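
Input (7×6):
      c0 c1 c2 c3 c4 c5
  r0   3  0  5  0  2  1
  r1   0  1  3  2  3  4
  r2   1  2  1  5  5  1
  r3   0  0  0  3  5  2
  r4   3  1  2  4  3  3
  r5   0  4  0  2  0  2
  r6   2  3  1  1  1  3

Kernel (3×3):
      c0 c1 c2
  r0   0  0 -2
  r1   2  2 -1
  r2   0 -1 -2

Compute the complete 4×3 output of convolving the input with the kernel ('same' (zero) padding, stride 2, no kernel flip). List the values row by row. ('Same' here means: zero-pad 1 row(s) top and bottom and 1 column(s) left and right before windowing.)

Output[0,0]: The receptive field on the zero-padded input at this output position is [0 0 0 / 0 3 0 / 0 0 1]. Elementwise product with the kernel and sum: 0·-2 + 0·2 + 3·2 + 0·-1 + 0·-1 + 1·-2.
Output[0,1]: The receptive field on the zero-padded input at this output position is [0 0 0 / 0 5 0 / 1 3 2]. Elementwise product with the kernel and sum: 0·-2 + 0·2 + 5·2 + 0·-1 + 3·-1 + 2·-2.

4 3 -8
-2 -9 2
-3 -8 3
-7 3 -3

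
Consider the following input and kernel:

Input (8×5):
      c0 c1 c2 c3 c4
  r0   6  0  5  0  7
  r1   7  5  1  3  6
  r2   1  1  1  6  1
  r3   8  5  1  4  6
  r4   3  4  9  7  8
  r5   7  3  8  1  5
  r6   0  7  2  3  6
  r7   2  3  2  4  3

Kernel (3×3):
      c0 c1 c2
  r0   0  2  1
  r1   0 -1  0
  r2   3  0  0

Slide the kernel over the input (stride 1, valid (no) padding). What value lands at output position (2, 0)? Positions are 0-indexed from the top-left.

The receptive field on the input at this output position is [1 1 1 / 8 5 1 / 3 4 9]. Elementwise product with the kernel and sum: 1·2 + 1·1 + 5·-1 + 3·3.

7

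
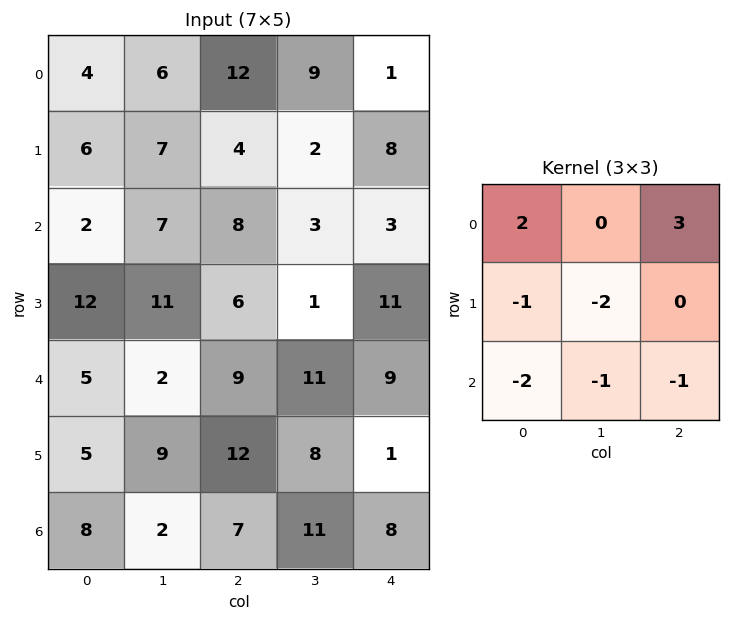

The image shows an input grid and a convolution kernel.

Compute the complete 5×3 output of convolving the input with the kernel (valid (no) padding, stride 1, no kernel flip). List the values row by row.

Output[0,0]: The receptive field on the input at this output position is [4 6 12 / 6 7 4 / 2 7 8]. Elementwise product with the kernel and sum: 4·2 + 12·3 + 6·-1 + 7·-2 + 2·-2 + 7·-1 + 8·-1.

5 -1 -3
-33 -32 -6
-27 -24 -21
2 -33 -19
-11 -18 -16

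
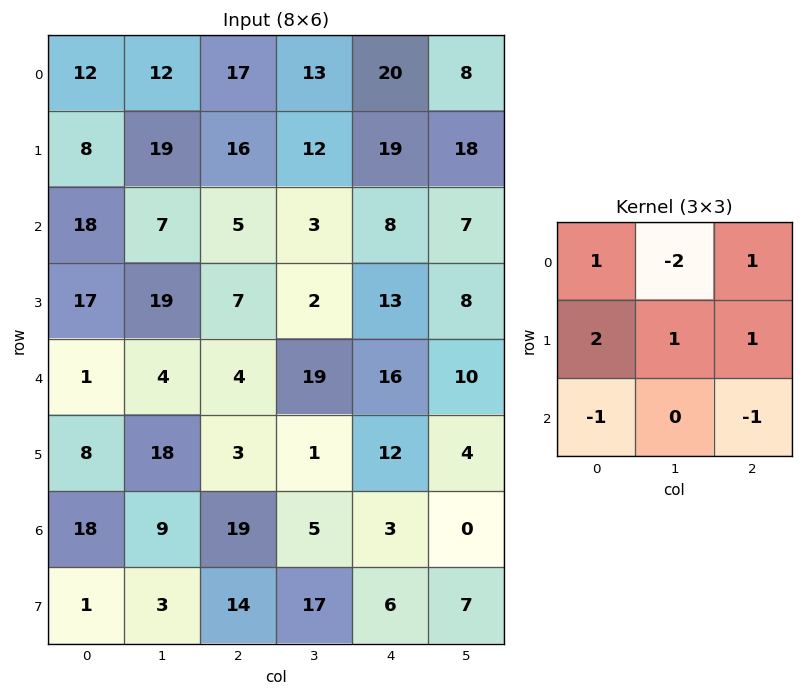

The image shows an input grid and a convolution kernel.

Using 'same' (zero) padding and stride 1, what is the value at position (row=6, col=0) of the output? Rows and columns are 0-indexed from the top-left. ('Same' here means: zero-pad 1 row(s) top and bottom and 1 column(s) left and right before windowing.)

26

The receptive field on the zero-padded input at this output position is [0 8 18 / 0 18 9 / 0 1 3]. Elementwise product with the kernel and sum: 0·1 + 8·-2 + 18·1 + 0·2 + 18·1 + 9·1 + 0·-1 + 3·-1.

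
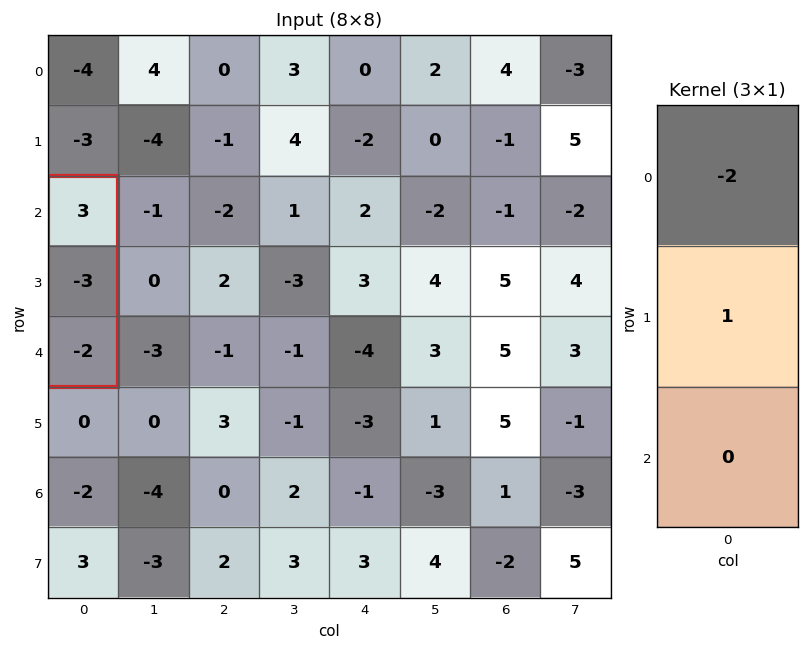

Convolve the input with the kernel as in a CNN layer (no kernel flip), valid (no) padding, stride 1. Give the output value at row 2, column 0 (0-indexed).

The receptive field on the input at this output position is [3 / -3 / -2]. Elementwise product with the kernel and sum: 3·-2 + -3·1.

-9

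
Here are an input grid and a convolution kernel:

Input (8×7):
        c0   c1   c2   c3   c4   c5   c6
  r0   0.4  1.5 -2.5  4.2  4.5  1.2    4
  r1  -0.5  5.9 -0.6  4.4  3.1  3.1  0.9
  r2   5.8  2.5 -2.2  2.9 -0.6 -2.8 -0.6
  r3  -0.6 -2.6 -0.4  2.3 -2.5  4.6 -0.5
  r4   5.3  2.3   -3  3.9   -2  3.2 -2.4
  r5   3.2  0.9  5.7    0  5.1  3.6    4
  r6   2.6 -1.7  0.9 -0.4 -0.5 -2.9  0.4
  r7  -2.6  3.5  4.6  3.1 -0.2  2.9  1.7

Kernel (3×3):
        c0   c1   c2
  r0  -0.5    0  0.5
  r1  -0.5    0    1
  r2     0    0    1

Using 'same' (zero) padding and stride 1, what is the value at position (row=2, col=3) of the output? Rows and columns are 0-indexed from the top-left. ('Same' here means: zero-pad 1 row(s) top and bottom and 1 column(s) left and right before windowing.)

-0.15

The receptive field on the zero-padded input at this output position is [-0.6 4.4 3.1 / -2.2 2.9 -0.6 / -0.4 2.3 -2.5]. Elementwise product with the kernel and sum: -0.6·-0.5 + 3.1·0.5 + -2.2·-0.5 + -0.6·1 + -2.5·1.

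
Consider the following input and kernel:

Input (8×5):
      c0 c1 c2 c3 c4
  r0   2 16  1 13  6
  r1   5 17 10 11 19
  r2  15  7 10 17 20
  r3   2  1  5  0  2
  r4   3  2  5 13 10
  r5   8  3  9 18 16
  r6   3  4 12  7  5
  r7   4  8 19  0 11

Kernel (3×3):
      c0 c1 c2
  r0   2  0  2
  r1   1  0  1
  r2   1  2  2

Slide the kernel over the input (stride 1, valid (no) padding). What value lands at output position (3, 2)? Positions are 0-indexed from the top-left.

106

The receptive field on the input at this output position is [5 0 2 / 5 13 10 / 9 18 16]. Elementwise product with the kernel and sum: 5·2 + 2·2 + 5·1 + 10·1 + 9·1 + 18·2 + 16·2.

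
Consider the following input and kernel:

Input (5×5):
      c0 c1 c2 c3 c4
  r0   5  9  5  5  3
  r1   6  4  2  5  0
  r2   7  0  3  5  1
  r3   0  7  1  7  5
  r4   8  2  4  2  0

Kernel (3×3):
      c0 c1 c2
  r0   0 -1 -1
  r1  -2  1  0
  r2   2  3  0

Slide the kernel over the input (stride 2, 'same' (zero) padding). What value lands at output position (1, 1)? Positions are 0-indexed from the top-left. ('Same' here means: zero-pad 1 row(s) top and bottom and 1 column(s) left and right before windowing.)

The receptive field on the zero-padded input at this output position is [4 2 5 / 0 3 5 / 7 1 7]. Elementwise product with the kernel and sum: 2·-1 + 5·-1 + 0·-2 + 3·1 + 7·2 + 1·3.

13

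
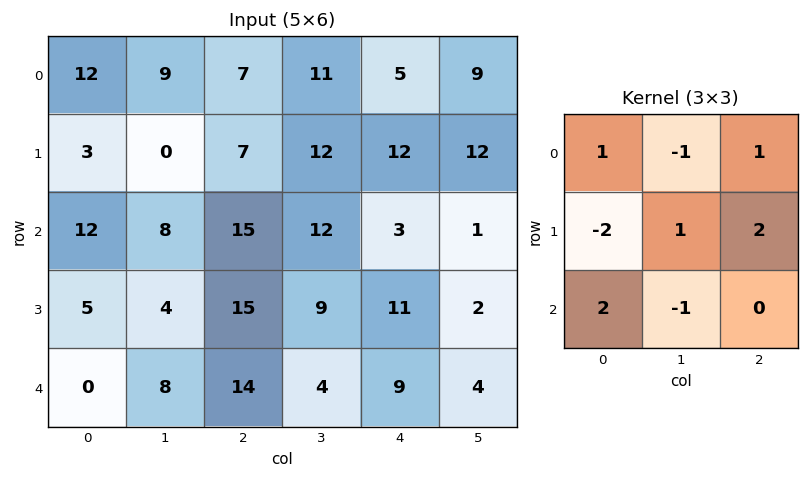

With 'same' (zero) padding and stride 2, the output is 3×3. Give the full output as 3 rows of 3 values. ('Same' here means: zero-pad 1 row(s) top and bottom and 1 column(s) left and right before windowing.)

27 4 13
20 21 0
15 4 9

Output[0,0]: The receptive field on the zero-padded input at this output position is [0 0 0 / 0 12 9 / 0 3 0]. Elementwise product with the kernel and sum: 0·1 + 0·-1 + 0·1 + 0·-2 + 12·1 + 9·2 + 0·2 + 3·-1.
Output[0,1]: The receptive field on the zero-padded input at this output position is [0 0 0 / 9 7 11 / 0 7 12]. Elementwise product with the kernel and sum: 0·1 + 0·-1 + 0·1 + 9·-2 + 7·1 + 11·2 + 0·2 + 7·-1.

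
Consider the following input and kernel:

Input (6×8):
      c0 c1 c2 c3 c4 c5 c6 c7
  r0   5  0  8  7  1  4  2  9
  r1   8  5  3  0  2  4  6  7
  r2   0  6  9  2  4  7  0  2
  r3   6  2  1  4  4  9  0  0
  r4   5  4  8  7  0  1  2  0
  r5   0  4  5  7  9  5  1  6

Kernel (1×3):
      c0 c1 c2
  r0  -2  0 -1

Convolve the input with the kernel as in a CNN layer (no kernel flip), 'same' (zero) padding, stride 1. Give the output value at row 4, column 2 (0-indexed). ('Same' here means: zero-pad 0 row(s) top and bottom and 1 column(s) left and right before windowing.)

-15

The receptive field on the zero-padded input at this output position is [4 8 7]. Elementwise product with the kernel and sum: 4·-2 + 7·-1.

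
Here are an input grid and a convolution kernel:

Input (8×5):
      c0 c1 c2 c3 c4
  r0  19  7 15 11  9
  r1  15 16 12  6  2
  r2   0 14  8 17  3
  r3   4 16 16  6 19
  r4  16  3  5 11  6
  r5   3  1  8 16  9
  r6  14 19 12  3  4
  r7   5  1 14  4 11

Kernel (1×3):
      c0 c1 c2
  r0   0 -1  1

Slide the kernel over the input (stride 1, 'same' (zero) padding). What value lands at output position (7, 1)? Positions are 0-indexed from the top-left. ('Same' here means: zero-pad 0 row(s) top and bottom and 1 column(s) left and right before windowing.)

13

The receptive field on the zero-padded input at this output position is [5 1 14]. Elementwise product with the kernel and sum: 1·-1 + 14·1.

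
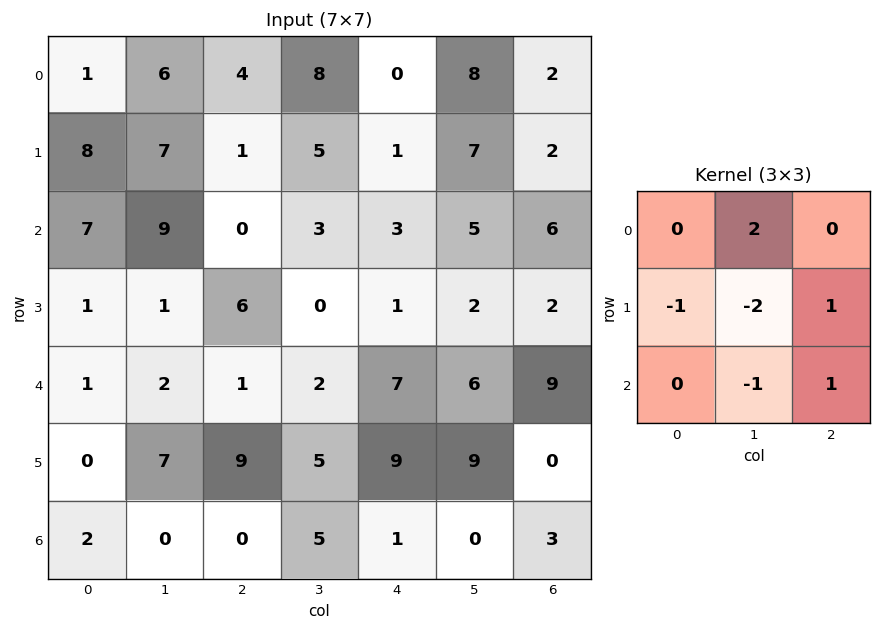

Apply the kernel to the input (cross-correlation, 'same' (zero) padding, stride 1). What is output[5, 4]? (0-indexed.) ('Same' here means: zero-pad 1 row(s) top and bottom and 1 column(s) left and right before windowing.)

-1

The receptive field on the zero-padded input at this output position is [2 7 6 / 5 9 9 / 5 1 0]. Elementwise product with the kernel and sum: 7·2 + 5·-1 + 9·-2 + 9·1 + 1·-1 + 0·1.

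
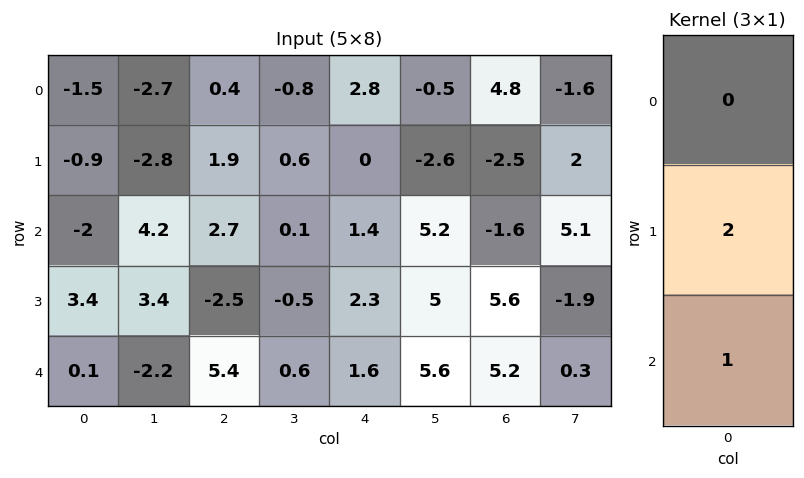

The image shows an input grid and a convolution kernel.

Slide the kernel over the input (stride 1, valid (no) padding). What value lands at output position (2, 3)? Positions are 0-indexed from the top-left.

-0.4

The receptive field on the input at this output position is [0.1 / -0.5 / 0.6]. Elementwise product with the kernel and sum: -0.5·2 + 0.6·1.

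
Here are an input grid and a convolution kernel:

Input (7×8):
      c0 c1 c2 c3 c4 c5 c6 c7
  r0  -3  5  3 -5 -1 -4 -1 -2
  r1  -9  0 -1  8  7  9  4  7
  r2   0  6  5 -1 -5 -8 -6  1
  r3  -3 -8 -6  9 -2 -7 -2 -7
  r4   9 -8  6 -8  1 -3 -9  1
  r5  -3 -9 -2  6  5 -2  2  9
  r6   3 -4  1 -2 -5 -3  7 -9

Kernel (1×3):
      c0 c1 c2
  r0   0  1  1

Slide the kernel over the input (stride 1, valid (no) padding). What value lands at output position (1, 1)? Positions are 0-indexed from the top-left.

7

The receptive field on the input at this output position is [0 -1 8]. Elementwise product with the kernel and sum: -1·1 + 8·1.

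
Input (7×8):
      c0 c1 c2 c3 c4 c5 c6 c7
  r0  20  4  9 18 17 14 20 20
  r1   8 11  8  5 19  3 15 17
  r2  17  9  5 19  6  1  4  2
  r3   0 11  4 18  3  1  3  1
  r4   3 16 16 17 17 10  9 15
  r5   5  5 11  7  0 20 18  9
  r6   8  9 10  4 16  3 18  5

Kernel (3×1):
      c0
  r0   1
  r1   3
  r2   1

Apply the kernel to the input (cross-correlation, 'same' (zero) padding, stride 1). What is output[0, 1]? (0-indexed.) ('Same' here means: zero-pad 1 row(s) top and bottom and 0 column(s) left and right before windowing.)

The receptive field on the zero-padded input at this output position is [0 / 4 / 11]. Elementwise product with the kernel and sum: 0·1 + 4·3 + 11·1.

23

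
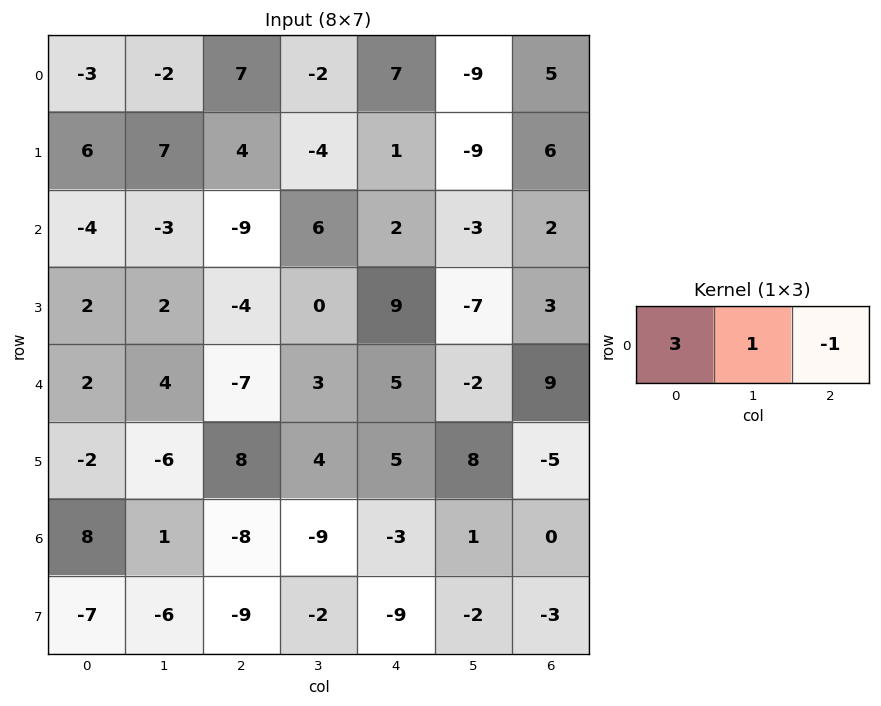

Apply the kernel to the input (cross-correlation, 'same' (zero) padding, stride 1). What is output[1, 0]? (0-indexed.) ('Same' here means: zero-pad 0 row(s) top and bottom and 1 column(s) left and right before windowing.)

The receptive field on the zero-padded input at this output position is [0 6 7]. Elementwise product with the kernel and sum: 0·3 + 6·1 + 7·-1.

-1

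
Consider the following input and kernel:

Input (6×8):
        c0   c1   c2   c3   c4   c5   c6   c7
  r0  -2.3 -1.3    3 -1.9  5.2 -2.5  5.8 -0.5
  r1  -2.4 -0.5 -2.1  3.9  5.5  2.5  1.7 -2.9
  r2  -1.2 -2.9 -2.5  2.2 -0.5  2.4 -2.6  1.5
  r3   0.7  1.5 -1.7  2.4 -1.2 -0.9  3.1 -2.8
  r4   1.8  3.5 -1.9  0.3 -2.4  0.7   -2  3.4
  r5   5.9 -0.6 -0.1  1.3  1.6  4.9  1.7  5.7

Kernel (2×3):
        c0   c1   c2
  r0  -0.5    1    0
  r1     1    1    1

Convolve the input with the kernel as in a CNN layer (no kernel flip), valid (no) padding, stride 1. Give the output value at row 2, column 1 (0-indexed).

The receptive field on the input at this output position is [-2.9 -2.5 2.2 / 1.5 -1.7 2.4]. Elementwise product with the kernel and sum: -2.9·-0.5 + -2.5·1 + 1.5·1 + -1.7·1 + 2.4·1.

1.15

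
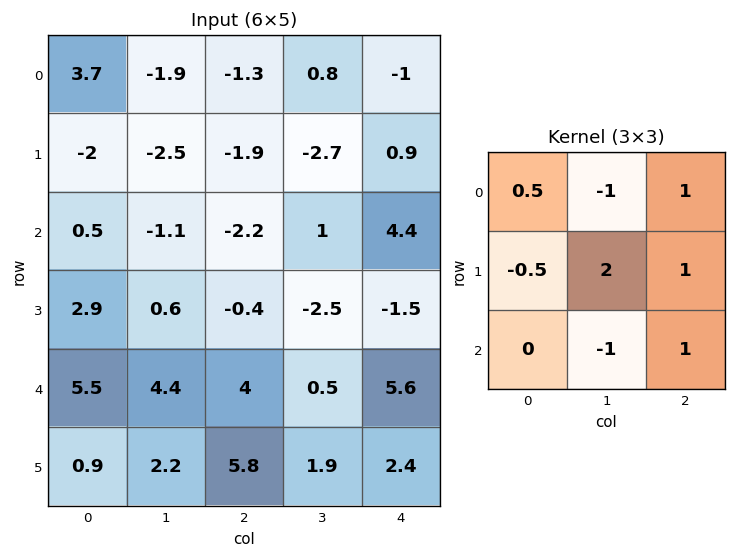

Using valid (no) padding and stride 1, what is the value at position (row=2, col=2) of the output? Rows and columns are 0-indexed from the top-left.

The receptive field on the input at this output position is [-2.2 1 4.4 / -0.4 -2.5 -1.5 / 4 0.5 5.6]. Elementwise product with the kernel and sum: -2.2·0.5 + 1·-1 + 4.4·1 + -0.4·-0.5 + -2.5·2 + -1.5·1 + 0.5·-1 + 5.6·1.

1.1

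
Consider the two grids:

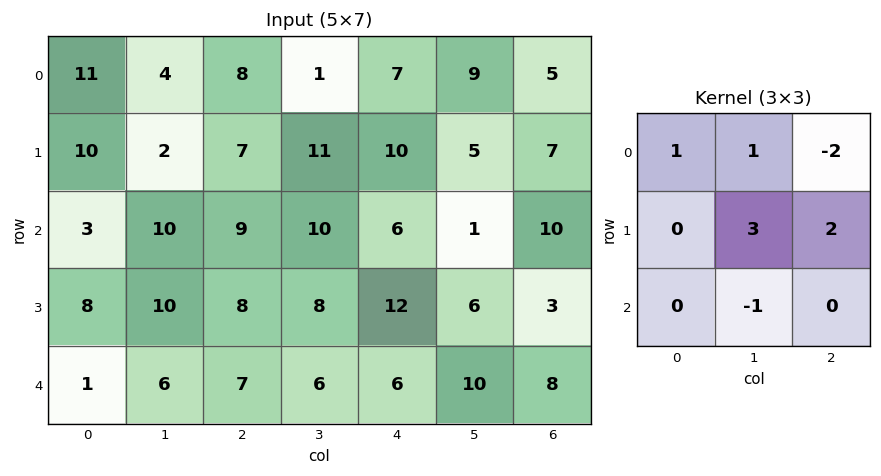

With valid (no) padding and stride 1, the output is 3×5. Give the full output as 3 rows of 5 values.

Output[0,0]: The receptive field on the input at this output position is [11 4 8 / 10 2 7 / 3 10 9]. Elementwise product with the kernel and sum: 11·1 + 4·1 + 8·-2 + 2·3 + 7·2 + 10·-1.

9 44 38 24 34
36 26 32 19 18
35 32 49 56 1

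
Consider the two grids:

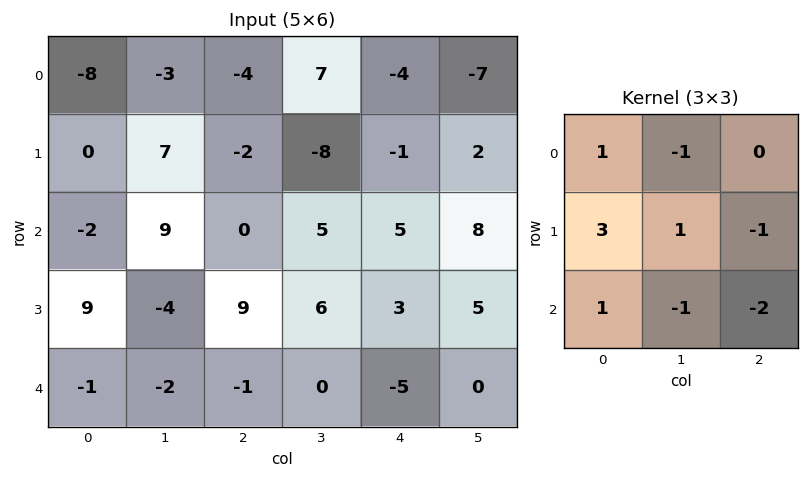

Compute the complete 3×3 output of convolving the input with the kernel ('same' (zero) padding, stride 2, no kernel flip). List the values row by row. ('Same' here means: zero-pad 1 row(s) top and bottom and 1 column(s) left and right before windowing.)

-19 5 13
-12 6 -2
-8 -20 -2

Output[0,0]: The receptive field on the zero-padded input at this output position is [0 0 0 / 0 -8 -3 / 0 0 7]. Elementwise product with the kernel and sum: 0·1 + 0·-1 + 0·3 + -8·1 + -3·-1 + 0·1 + 0·-1 + 7·-2.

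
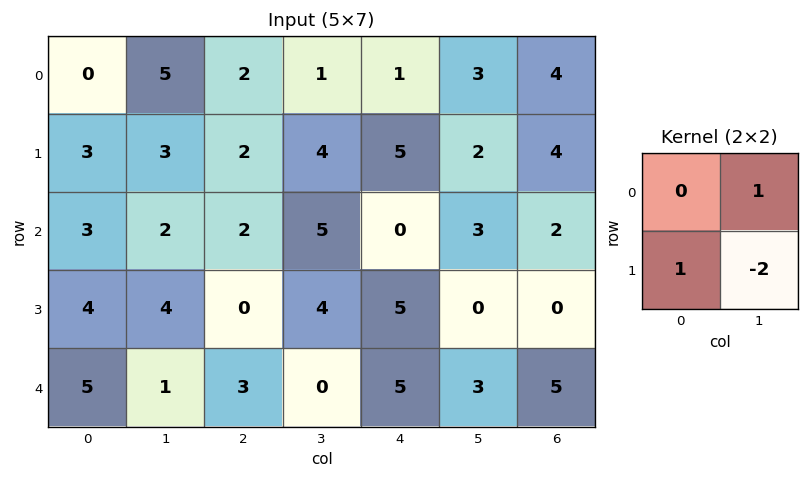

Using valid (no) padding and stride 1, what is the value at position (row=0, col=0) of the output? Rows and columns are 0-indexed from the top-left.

2

The receptive field on the input at this output position is [0 5 / 3 3]. Elementwise product with the kernel and sum: 5·1 + 3·1 + 3·-2.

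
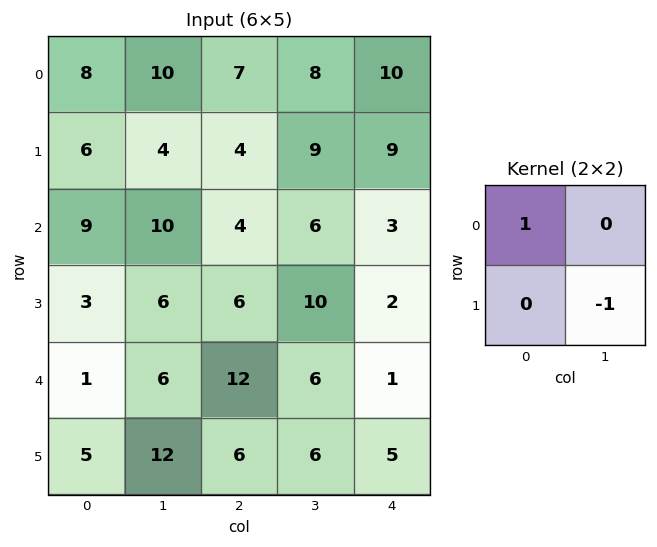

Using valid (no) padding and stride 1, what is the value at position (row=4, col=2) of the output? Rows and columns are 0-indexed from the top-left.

6

The receptive field on the input at this output position is [12 6 / 6 6]. Elementwise product with the kernel and sum: 12·1 + 6·-1.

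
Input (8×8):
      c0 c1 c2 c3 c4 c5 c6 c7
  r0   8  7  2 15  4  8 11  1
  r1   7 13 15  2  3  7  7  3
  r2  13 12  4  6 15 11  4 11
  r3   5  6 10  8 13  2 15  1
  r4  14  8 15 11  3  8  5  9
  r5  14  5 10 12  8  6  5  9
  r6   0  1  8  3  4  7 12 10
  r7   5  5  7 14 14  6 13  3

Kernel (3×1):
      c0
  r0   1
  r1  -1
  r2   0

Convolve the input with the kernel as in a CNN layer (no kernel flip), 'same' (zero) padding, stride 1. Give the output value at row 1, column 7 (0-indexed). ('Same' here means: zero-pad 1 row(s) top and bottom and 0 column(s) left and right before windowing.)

The receptive field on the zero-padded input at this output position is [1 / 3 / 11]. Elementwise product with the kernel and sum: 1·1 + 3·-1.

-2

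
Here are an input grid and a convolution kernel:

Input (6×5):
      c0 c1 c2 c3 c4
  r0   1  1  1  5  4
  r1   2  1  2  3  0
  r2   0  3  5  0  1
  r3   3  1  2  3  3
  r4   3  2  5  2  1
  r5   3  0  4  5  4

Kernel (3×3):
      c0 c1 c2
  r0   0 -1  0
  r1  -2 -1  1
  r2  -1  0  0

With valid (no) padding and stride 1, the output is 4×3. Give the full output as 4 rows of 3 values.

-4 -5 -17
-2 -14 -14
-11 -8 -9
-7 -9 -18

Output[0,0]: The receptive field on the input at this output position is [1 1 1 / 2 1 2 / 0 3 5]. Elementwise product with the kernel and sum: 1·-1 + 2·-2 + 1·-1 + 2·1 + 0·-1.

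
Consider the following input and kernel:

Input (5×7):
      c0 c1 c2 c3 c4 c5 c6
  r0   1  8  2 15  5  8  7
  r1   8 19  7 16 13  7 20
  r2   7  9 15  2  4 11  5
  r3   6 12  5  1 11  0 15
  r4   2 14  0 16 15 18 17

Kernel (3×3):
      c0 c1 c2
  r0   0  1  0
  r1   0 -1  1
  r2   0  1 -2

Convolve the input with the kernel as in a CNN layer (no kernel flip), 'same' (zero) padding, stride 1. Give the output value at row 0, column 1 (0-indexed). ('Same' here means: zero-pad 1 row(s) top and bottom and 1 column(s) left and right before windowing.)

-1

The receptive field on the zero-padded input at this output position is [0 0 0 / 1 8 2 / 8 19 7]. Elementwise product with the kernel and sum: 0·1 + 8·-1 + 2·1 + 19·1 + 7·-2.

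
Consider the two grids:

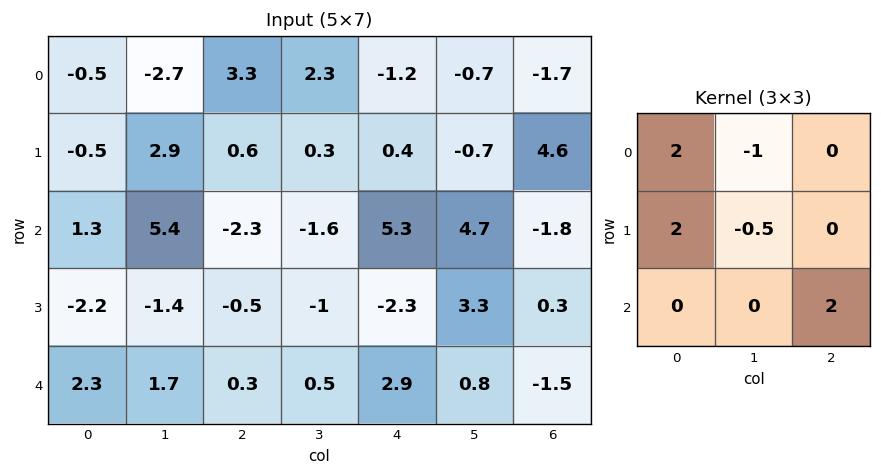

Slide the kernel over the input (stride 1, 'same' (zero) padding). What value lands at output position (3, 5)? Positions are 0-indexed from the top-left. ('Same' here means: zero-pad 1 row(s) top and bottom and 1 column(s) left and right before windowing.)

-3.35

The receptive field on the zero-padded input at this output position is [5.3 4.7 -1.8 / -2.3 3.3 0.3 / 2.9 0.8 -1.5]. Elementwise product with the kernel and sum: 5.3·2 + 4.7·-1 + -2.3·2 + 3.3·-0.5 + -1.5·2.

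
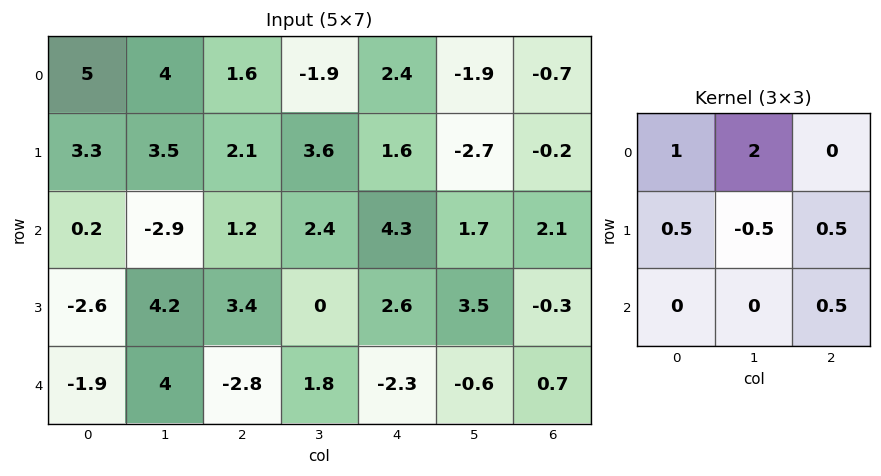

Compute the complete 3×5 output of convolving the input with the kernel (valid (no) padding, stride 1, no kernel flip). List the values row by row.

Output[0,0]: The receptive field on the input at this output position is [5 4 1.6 / 3.3 3.5 2.1 / 0.2 -2.9 1.2]. Elementwise product with the kernel and sum: 5·1 + 4·2 + 3.3·0.5 + 3.5·-0.5 + 2.1·0.5 + 1.2·0.5.

14.55 10.9 0 3.4 1.7
14.15 6.85 12.15 8.45 -1.6
-8.7 0.8 7.85 11.15 7.45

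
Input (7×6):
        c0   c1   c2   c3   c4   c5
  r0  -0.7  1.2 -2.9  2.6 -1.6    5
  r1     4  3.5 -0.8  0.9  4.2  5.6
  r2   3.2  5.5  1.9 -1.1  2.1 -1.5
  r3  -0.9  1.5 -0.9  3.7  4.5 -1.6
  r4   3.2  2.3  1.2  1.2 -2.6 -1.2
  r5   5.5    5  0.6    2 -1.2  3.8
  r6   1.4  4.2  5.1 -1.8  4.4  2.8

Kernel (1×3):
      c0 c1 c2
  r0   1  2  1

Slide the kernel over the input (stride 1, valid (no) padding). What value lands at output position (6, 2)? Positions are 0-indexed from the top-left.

5.9

The receptive field on the input at this output position is [5.1 -1.8 4.4]. Elementwise product with the kernel and sum: 5.1·1 + -1.8·2 + 4.4·1.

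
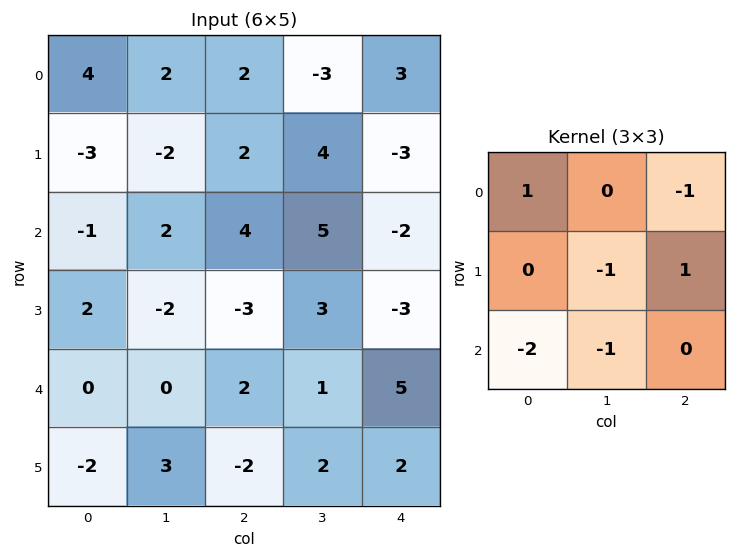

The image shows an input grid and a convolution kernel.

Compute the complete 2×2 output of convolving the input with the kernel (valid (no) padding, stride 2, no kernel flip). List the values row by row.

Output[0,0]: The receptive field on the input at this output position is [4 2 2 / -3 -2 2 / -1 2 4]. Elementwise product with the kernel and sum: 4·1 + 2·-1 + -2·-1 + 2·1 + -1·-2 + 2·-1.

6 -21
-6 -5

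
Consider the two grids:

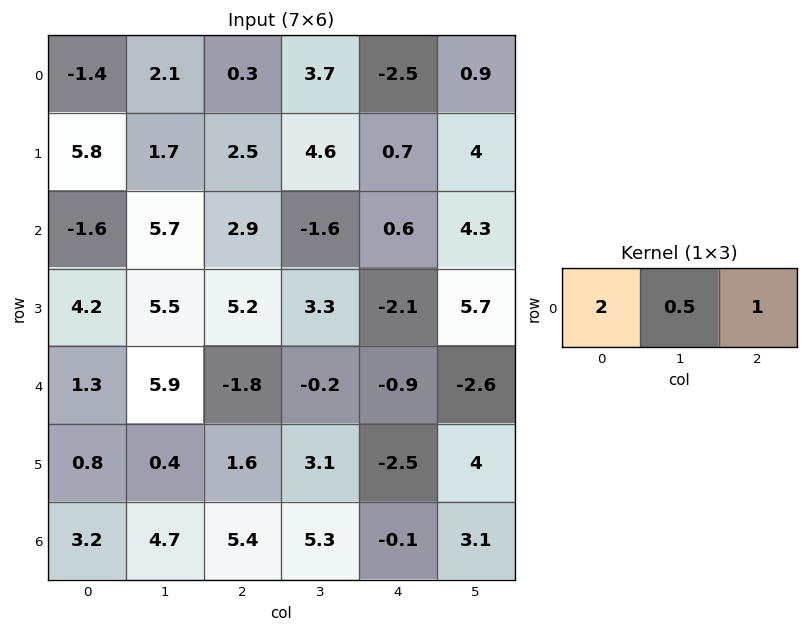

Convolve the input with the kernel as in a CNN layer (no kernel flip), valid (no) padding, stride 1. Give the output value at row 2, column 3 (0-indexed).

1.4

The receptive field on the input at this output position is [-1.6 0.6 4.3]. Elementwise product with the kernel and sum: -1.6·2 + 0.6·0.5 + 4.3·1.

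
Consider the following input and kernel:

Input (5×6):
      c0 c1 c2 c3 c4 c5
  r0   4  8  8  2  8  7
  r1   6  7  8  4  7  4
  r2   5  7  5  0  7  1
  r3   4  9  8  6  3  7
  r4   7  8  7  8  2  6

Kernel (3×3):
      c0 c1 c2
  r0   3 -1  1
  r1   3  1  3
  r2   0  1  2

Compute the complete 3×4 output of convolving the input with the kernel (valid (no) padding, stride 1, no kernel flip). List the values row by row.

Output[0,0]: The receptive field on the input at this output position is [4 8 8 / 6 7 8 / 5 7 5]. Elementwise product with the kernel and sum: 4·3 + 8·-1 + 8·1 + 6·3 + 7·1 + 8·3 + 7·1 + 5·2.

78 64 93 45
81 63 75 36
80 92 73 50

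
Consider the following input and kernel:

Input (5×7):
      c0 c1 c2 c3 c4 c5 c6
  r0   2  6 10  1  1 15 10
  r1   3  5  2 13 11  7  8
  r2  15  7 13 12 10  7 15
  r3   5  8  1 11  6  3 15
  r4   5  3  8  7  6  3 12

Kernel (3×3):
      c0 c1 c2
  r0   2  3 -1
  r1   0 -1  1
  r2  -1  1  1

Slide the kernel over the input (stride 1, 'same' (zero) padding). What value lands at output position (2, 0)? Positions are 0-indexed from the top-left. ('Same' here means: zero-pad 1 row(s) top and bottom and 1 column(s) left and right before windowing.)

9

The receptive field on the zero-padded input at this output position is [0 3 5 / 0 15 7 / 0 5 8]. Elementwise product with the kernel and sum: 0·2 + 3·3 + 5·-1 + 15·-1 + 7·1 + 0·-1 + 5·1 + 8·1.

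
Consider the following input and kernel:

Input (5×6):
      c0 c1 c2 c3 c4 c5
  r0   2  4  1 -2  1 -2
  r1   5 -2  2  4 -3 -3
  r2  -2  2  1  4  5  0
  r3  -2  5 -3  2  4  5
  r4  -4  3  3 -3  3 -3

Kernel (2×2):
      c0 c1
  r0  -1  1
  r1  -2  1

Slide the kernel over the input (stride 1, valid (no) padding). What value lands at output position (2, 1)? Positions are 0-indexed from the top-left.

The receptive field on the input at this output position is [2 1 / 5 -3]. Elementwise product with the kernel and sum: 2·-1 + 1·1 + 5·-2 + -3·1.

-14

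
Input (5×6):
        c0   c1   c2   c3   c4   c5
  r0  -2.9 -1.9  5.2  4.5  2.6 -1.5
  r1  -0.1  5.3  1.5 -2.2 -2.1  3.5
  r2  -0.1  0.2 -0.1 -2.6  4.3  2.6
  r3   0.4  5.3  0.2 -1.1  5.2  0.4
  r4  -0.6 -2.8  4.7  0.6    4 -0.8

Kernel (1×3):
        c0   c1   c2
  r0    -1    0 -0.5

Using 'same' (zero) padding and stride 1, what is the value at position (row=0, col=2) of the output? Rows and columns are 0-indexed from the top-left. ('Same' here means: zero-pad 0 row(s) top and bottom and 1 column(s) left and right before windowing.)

-0.35

The receptive field on the zero-padded input at this output position is [-1.9 5.2 4.5]. Elementwise product with the kernel and sum: -1.9·-1 + 4.5·-0.5.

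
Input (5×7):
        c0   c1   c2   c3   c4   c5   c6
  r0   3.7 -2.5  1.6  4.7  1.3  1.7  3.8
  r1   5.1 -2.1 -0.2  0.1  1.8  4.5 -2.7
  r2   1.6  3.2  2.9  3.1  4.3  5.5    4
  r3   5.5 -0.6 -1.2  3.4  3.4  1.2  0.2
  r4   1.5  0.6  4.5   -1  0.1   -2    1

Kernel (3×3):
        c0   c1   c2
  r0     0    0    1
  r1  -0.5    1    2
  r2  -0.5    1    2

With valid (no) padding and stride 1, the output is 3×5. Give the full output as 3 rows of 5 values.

4.75 13.25 15.35 26.2 13.35
2.25 13.5 22.85 22.35 8.55
6 11.2 12.05 6.2 3.85

Output[0,0]: The receptive field on the input at this output position is [3.7 -2.5 1.6 / 5.1 -2.1 -0.2 / 1.6 3.2 2.9]. Elementwise product with the kernel and sum: 1.6·1 + 5.1·-0.5 + -2.1·1 + -0.2·2 + 1.6·-0.5 + 3.2·1 + 2.9·2.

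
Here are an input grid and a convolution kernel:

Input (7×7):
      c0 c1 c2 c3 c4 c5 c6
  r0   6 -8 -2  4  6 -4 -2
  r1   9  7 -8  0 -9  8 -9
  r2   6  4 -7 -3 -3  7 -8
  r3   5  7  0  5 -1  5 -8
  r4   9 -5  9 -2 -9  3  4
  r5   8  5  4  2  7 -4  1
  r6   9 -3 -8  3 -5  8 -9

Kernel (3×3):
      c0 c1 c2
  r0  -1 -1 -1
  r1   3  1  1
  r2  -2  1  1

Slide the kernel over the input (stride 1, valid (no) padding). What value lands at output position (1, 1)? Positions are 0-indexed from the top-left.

The receptive field on the input at this output position is [7 -8 0 / 4 -7 -3 / 7 0 5]. Elementwise product with the kernel and sum: 7·-1 + -8·-1 + 0·-1 + 4·3 + -7·1 + -3·1 + 7·-2 + 0·1 + 5·1.

-6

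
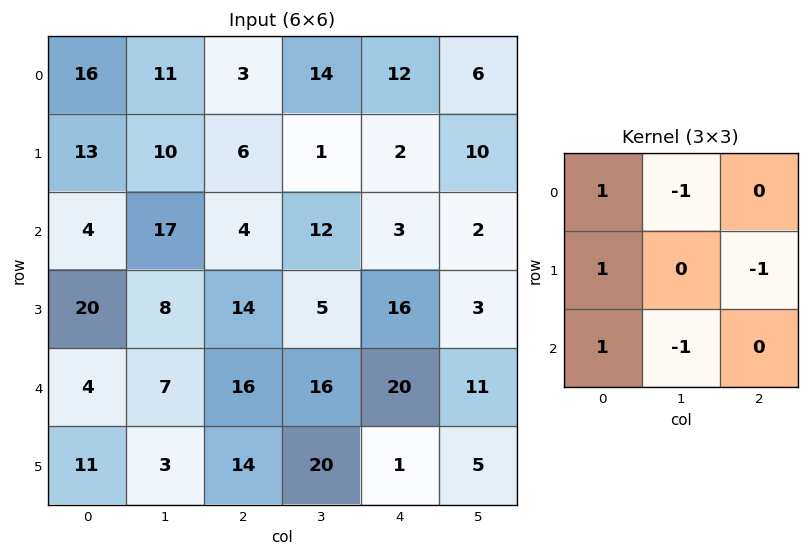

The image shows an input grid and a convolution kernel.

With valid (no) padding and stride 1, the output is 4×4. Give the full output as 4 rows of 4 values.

Output[0,0]: The receptive field on the input at this output position is [16 11 3 / 13 10 6 / 4 17 4]. Elementwise product with the kernel and sum: 16·1 + 11·-1 + 13·1 + 6·-1 + 4·1 + 17·-1.
Output[0,1]: The receptive field on the input at this output position is [11 3 14 / 10 6 1 / 17 4 12]. Elementwise product with the kernel and sum: 11·1 + 3·-1 + 10·1 + 1·-1 + 17·1 + 4·-1.

-1 30 -15 2
15 3 15 -2
-10 7 -10 7
8 -26 -1 13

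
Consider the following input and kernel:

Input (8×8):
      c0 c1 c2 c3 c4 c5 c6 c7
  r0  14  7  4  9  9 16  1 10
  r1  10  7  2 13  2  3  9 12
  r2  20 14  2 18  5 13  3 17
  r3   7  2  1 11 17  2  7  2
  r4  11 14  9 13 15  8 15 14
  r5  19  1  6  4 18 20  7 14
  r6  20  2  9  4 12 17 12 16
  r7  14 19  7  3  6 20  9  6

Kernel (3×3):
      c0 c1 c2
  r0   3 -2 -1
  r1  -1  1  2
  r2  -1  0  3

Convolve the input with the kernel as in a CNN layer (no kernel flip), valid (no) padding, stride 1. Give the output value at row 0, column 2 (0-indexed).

The receptive field on the input at this output position is [4 9 9 / 2 13 2 / 2 18 5]. Elementwise product with the kernel and sum: 4·3 + 9·-2 + 9·-1 + 2·-1 + 13·1 + 2·2 + 2·-1 + 5·3.

13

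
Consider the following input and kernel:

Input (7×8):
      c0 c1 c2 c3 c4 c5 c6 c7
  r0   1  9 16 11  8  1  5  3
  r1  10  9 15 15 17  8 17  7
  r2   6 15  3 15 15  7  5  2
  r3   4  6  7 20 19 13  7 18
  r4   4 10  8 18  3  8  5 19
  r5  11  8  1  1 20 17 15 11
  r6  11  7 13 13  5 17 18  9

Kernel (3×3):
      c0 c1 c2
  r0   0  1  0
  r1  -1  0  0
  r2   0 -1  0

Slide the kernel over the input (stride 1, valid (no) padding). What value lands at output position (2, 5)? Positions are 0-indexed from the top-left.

The receptive field on the input at this output position is [7 5 2 / 13 7 18 / 8 5 19]. Elementwise product with the kernel and sum: 5·1 + 13·-1 + 5·-1.

-13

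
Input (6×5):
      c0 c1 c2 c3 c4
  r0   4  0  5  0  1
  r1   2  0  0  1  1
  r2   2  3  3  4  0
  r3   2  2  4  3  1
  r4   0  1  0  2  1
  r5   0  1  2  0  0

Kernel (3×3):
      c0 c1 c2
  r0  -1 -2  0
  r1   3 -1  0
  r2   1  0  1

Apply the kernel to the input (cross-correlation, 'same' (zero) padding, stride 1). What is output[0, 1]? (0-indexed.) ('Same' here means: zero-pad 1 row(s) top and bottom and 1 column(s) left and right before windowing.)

14

The receptive field on the zero-padded input at this output position is [0 0 0 / 4 0 5 / 2 0 0]. Elementwise product with the kernel and sum: 0·-1 + 0·-2 + 4·3 + 0·-1 + 2·1 + 0·1.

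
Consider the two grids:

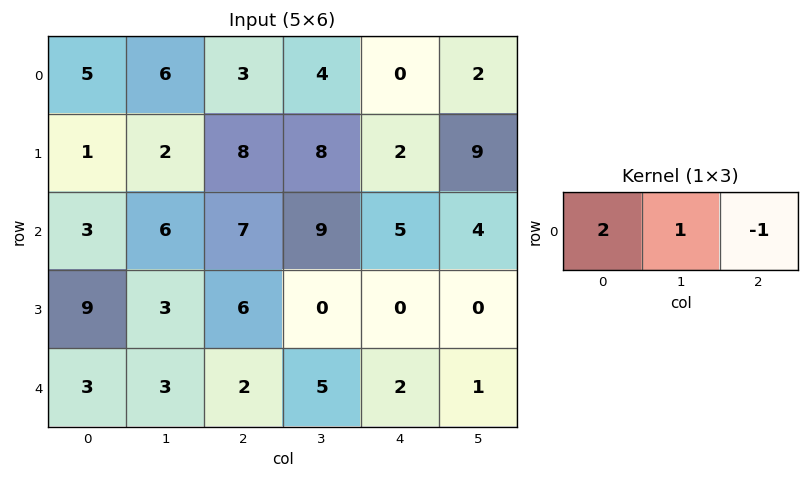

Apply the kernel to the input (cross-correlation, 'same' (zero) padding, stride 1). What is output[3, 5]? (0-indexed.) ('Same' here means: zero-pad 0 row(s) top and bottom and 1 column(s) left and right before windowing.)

0

The receptive field on the zero-padded input at this output position is [0 0 0]. Elementwise product with the kernel and sum: 0·2 + 0·1 + 0·-1.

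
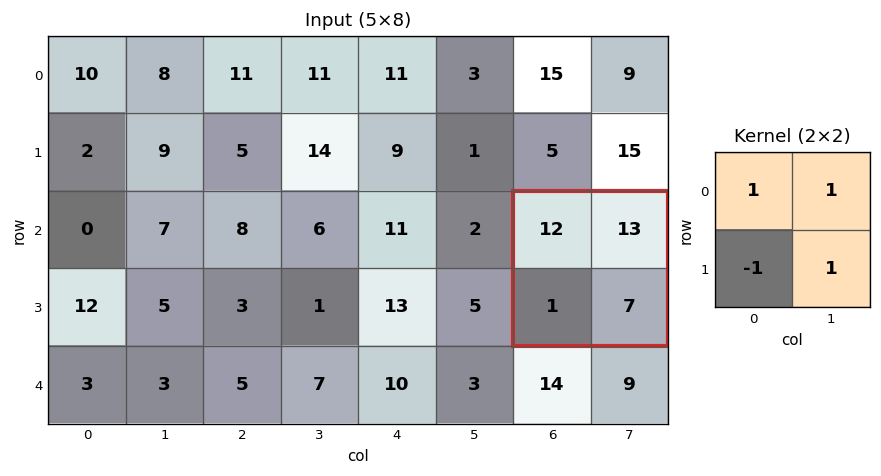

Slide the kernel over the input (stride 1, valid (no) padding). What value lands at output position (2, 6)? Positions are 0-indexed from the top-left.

The receptive field on the input at this output position is [12 13 / 1 7]. Elementwise product with the kernel and sum: 12·1 + 13·1 + 1·-1 + 7·1.

31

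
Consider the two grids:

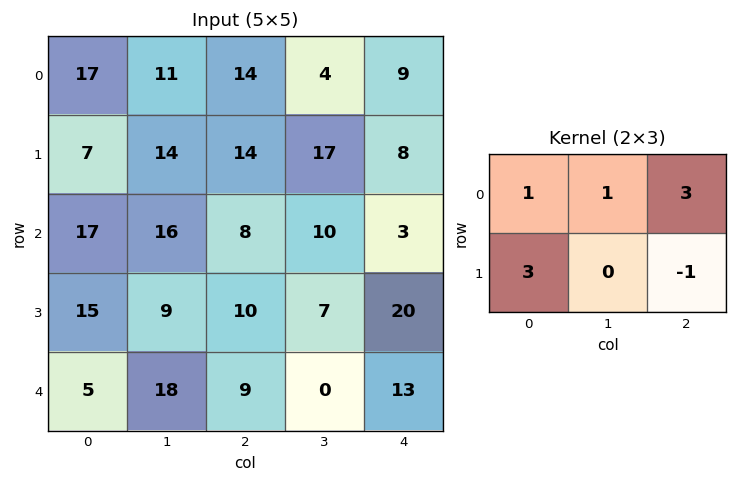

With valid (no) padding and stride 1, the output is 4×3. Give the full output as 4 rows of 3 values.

Output[0,0]: The receptive field on the input at this output position is [17 11 14 / 7 14 14]. Elementwise product with the kernel and sum: 17·1 + 11·1 + 14·3 + 7·3 + 14·-1.

77 62 79
106 117 76
92 74 37
60 94 91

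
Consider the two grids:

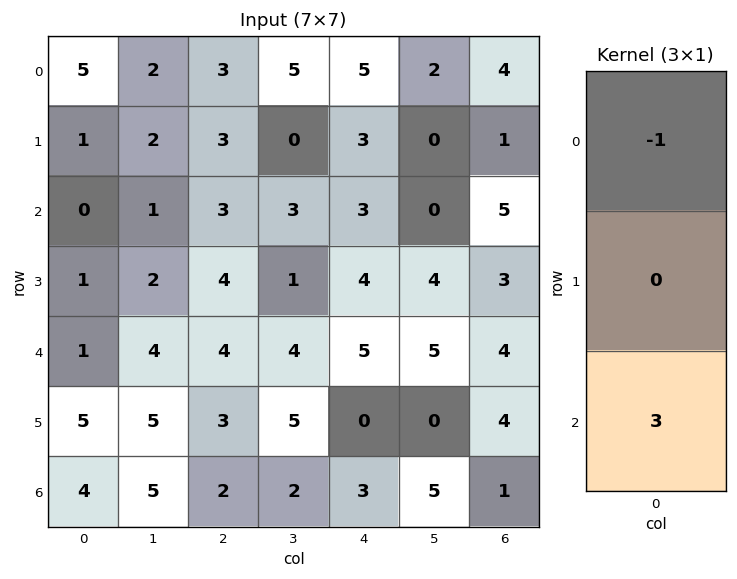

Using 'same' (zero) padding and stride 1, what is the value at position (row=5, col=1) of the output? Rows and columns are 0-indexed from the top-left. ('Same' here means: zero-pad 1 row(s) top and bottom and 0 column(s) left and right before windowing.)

The receptive field on the zero-padded input at this output position is [4 / 5 / 5]. Elementwise product with the kernel and sum: 4·-1 + 5·3.

11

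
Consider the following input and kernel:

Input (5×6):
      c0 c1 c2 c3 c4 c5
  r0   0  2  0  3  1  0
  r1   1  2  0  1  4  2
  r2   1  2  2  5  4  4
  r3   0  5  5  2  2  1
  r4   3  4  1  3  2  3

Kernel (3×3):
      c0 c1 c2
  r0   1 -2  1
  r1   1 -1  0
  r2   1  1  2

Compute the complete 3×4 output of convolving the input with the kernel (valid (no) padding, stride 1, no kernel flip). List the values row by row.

Output[0,0]: The receptive field on the input at this output position is [0 2 0 / 1 2 0 / 1 2 2]. Elementwise product with the kernel and sum: 0·1 + 2·-2 + 0·1 + 1·1 + 2·-1 + 1·1 + 2·1 + 2·2.

2 21 9 15
11 17 10 2
3 14 7 12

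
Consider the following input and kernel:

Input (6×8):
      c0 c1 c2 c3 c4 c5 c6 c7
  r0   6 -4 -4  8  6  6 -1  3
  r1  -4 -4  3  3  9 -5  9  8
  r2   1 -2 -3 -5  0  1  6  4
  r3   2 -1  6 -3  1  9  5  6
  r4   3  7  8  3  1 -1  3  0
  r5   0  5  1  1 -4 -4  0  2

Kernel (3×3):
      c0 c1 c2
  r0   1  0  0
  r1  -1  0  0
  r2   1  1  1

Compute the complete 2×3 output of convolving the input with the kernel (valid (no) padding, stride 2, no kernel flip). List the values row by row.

6 -15 4
17 3 2

Output[0,0]: The receptive field on the input at this output position is [6 -4 -4 / -4 -4 3 / 1 -2 -3]. Elementwise product with the kernel and sum: 6·1 + -4·-1 + 1·1 + -2·1 + -3·1.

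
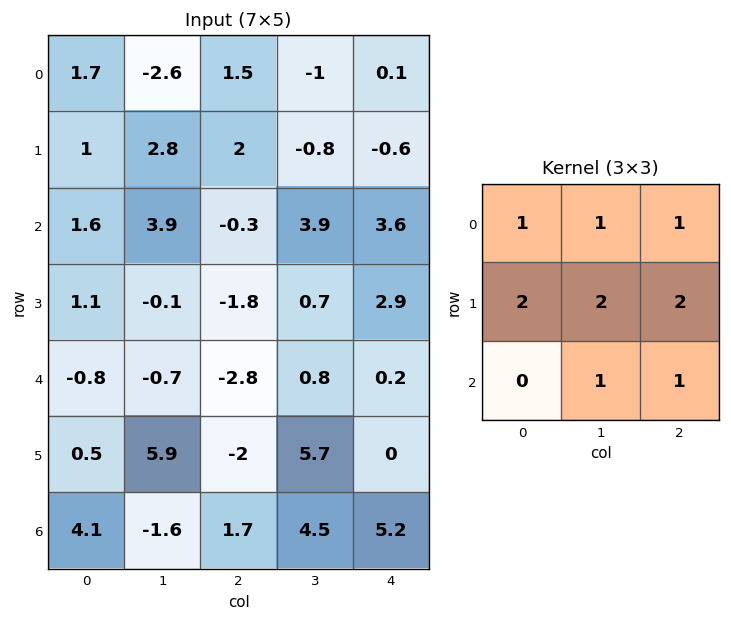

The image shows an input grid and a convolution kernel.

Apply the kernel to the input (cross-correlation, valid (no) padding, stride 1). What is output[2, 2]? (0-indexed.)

11.8

The receptive field on the input at this output position is [-0.3 3.9 3.6 / -1.8 0.7 2.9 / -2.8 0.8 0.2]. Elementwise product with the kernel and sum: -0.3·1 + 3.9·1 + 3.6·1 + -1.8·2 + 0.7·2 + 2.9·2 + 0.8·1 + 0.2·1.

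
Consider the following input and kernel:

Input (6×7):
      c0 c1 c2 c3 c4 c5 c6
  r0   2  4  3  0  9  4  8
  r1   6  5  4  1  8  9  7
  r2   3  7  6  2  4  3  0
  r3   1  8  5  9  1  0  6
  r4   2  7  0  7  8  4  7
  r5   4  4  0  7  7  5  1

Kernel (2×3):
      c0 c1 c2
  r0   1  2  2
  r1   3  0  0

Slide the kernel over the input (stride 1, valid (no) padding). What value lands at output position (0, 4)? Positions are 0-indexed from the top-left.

57

The receptive field on the input at this output position is [9 4 8 / 8 9 7]. Elementwise product with the kernel and sum: 9·1 + 4·2 + 8·2 + 8·3.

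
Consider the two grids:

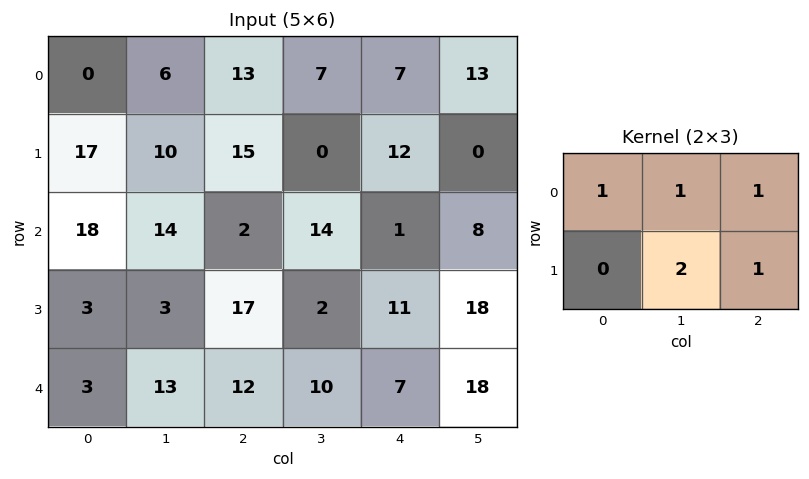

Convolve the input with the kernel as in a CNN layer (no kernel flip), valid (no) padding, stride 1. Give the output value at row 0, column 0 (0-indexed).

54

The receptive field on the input at this output position is [0 6 13 / 17 10 15]. Elementwise product with the kernel and sum: 0·1 + 6·1 + 13·1 + 10·2 + 15·1.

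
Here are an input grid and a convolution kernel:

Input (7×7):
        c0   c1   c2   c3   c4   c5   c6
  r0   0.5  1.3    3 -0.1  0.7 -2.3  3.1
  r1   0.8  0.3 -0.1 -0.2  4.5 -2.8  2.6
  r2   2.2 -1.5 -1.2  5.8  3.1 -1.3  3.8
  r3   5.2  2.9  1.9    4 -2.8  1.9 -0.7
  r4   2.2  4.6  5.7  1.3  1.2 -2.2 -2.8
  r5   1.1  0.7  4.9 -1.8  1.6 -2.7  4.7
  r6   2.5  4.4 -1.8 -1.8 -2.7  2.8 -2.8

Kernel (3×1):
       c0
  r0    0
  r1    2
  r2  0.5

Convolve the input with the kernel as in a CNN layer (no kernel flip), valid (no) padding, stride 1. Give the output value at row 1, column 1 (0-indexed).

The receptive field on the input at this output position is [0.3 / -1.5 / 2.9]. Elementwise product with the kernel and sum: -1.5·2 + 2.9·0.5.

-1.55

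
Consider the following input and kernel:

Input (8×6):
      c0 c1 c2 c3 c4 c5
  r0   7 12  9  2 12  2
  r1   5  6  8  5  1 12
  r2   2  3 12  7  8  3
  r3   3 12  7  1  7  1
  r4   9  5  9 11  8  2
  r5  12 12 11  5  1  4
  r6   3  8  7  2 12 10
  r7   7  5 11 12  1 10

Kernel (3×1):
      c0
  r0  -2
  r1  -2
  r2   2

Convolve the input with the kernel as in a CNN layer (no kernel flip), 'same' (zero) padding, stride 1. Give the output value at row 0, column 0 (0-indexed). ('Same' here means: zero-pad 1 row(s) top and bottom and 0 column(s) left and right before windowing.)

-4

The receptive field on the zero-padded input at this output position is [0 / 7 / 5]. Elementwise product with the kernel and sum: 0·-2 + 7·-2 + 5·2.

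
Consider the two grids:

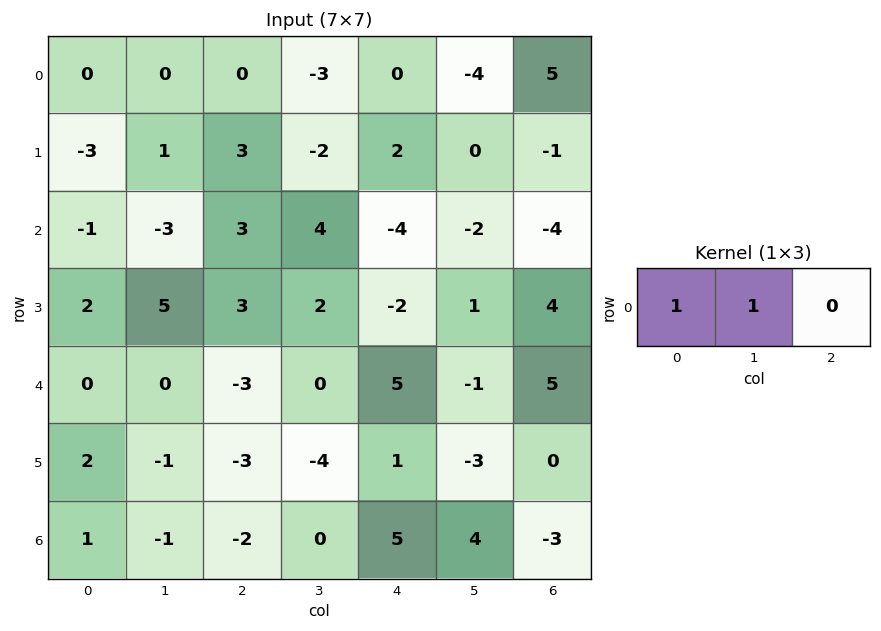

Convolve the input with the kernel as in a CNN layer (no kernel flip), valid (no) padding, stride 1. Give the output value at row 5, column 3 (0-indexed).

The receptive field on the input at this output position is [-4 1 -3]. Elementwise product with the kernel and sum: -4·1 + 1·1.

-3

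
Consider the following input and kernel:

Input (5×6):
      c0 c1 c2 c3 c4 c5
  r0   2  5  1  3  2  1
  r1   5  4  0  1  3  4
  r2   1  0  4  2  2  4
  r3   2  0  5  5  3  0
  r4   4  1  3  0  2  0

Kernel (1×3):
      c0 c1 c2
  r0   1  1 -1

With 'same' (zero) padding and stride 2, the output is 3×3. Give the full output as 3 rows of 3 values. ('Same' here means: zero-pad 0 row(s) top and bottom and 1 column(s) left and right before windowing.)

Output[0,0]: The receptive field on the zero-padded input at this output position is [0 2 5]. Elementwise product with the kernel and sum: 0·1 + 2·1 + 5·-1.

-3 3 4
1 2 0
3 4 2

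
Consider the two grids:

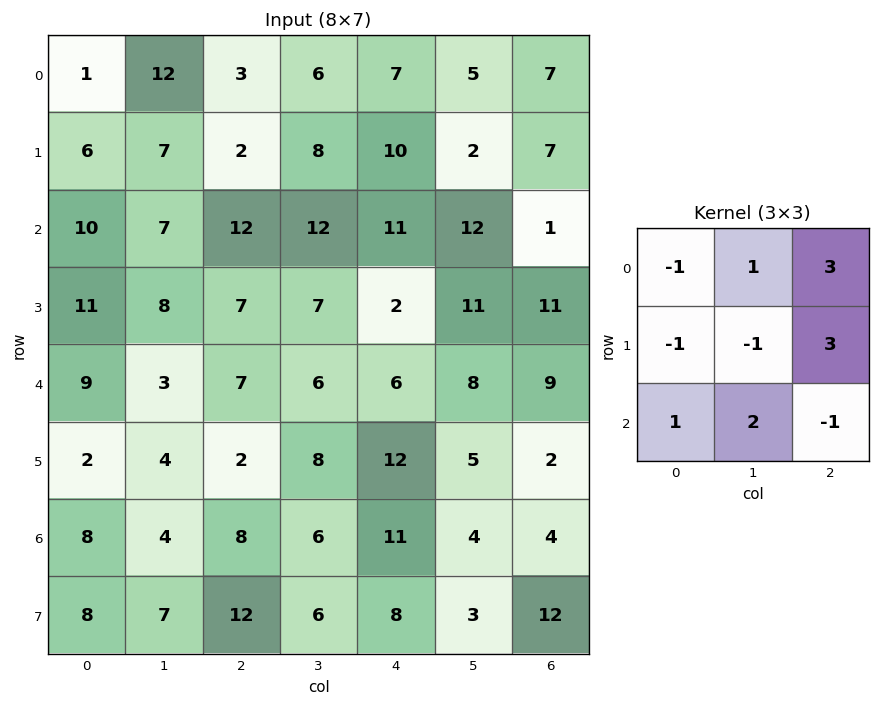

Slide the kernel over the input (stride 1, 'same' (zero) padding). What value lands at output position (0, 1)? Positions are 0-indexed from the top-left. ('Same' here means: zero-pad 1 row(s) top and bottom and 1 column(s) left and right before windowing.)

14

The receptive field on the zero-padded input at this output position is [0 0 0 / 1 12 3 / 6 7 2]. Elementwise product with the kernel and sum: 0·-1 + 0·1 + 0·3 + 1·-1 + 12·-1 + 3·3 + 6·1 + 7·2 + 2·-1.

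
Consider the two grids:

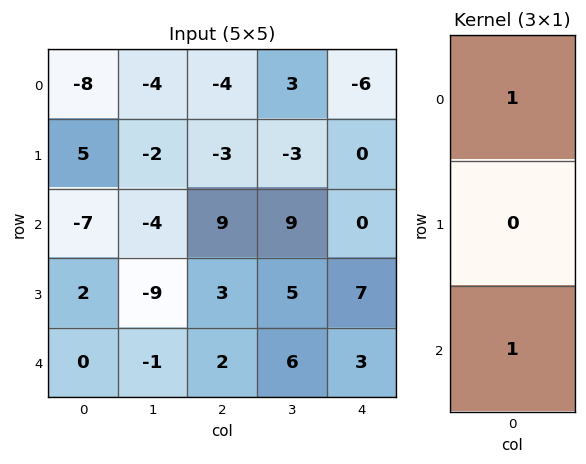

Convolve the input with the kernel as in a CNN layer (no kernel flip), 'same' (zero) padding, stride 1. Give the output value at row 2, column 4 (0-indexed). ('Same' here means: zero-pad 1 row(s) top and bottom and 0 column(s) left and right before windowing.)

The receptive field on the zero-padded input at this output position is [0 / 0 / 7]. Elementwise product with the kernel and sum: 0·1 + 7·1.

7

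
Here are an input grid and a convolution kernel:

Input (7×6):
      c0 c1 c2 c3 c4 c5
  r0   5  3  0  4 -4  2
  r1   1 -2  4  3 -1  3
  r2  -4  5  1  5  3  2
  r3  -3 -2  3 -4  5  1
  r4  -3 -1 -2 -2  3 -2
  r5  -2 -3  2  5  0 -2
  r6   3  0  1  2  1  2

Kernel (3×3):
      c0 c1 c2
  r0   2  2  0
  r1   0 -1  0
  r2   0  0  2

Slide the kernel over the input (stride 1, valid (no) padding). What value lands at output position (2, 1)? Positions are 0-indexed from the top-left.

The receptive field on the input at this output position is [5 1 5 / -2 3 -4 / -1 -2 -2]. Elementwise product with the kernel and sum: 5·2 + 1·2 + 3·-1 + -2·2.

5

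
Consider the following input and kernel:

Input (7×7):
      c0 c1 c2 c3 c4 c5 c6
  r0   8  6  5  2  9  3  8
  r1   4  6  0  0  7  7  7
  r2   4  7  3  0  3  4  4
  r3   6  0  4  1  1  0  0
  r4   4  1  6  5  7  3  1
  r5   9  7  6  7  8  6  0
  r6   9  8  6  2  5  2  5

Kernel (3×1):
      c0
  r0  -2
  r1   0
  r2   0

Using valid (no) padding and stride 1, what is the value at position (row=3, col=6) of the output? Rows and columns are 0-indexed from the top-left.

0

The receptive field on the input at this output position is [0 / 1 / 0]. Elementwise product with the kernel and sum: 0·-2.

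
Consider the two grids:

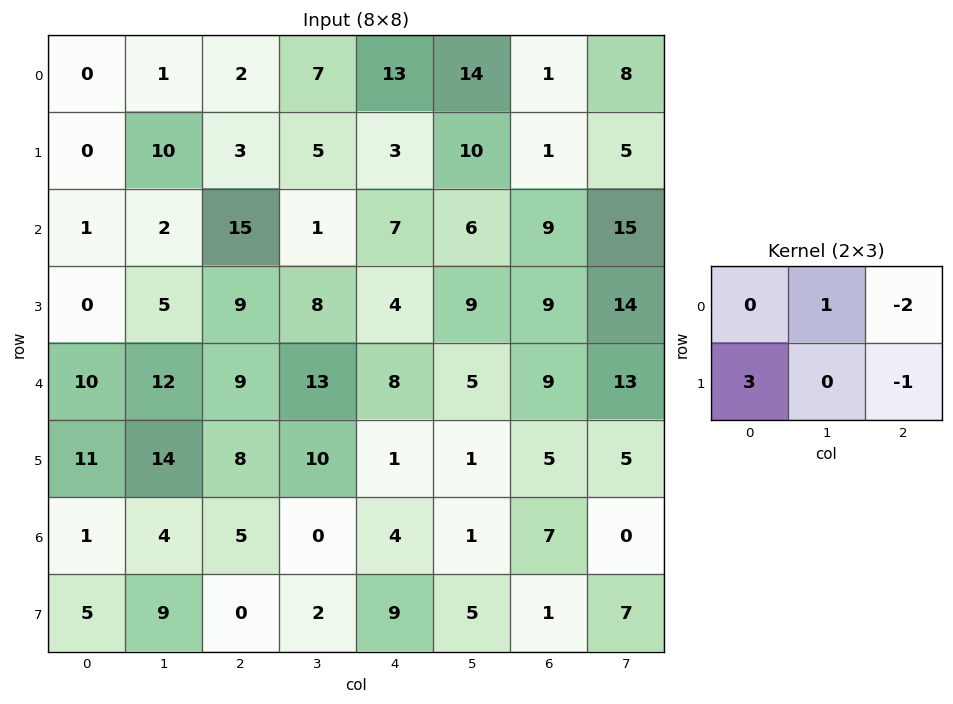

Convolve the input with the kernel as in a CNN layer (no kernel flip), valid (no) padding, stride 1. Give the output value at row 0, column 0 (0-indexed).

The receptive field on the input at this output position is [0 1 2 / 0 10 3]. Elementwise product with the kernel and sum: 1·1 + 2·-2 + 0·3 + 3·-1.

-6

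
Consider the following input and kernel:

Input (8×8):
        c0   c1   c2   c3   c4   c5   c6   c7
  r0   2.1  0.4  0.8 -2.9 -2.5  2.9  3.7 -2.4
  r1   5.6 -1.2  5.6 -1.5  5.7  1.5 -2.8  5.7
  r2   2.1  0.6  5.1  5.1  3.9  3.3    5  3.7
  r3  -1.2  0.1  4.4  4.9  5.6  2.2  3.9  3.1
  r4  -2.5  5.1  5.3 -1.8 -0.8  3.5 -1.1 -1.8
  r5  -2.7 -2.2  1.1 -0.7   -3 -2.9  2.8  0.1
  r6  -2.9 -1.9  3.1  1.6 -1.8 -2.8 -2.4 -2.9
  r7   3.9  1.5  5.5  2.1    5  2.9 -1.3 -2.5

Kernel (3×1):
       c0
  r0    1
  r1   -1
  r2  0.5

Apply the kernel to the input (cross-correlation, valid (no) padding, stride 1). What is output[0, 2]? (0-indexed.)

-2.25

The receptive field on the input at this output position is [0.8 / 5.6 / 5.1]. Elementwise product with the kernel and sum: 0.8·1 + 5.6·-1 + 5.1·0.5.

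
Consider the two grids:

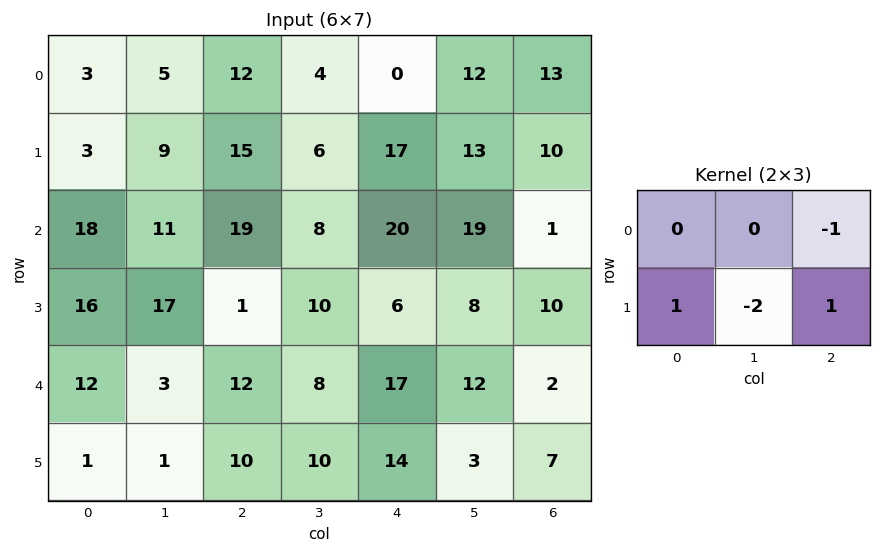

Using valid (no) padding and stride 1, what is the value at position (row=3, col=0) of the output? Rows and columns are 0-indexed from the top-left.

The receptive field on the input at this output position is [16 17 1 / 12 3 12]. Elementwise product with the kernel and sum: 1·-1 + 12·1 + 3·-2 + 12·1.

17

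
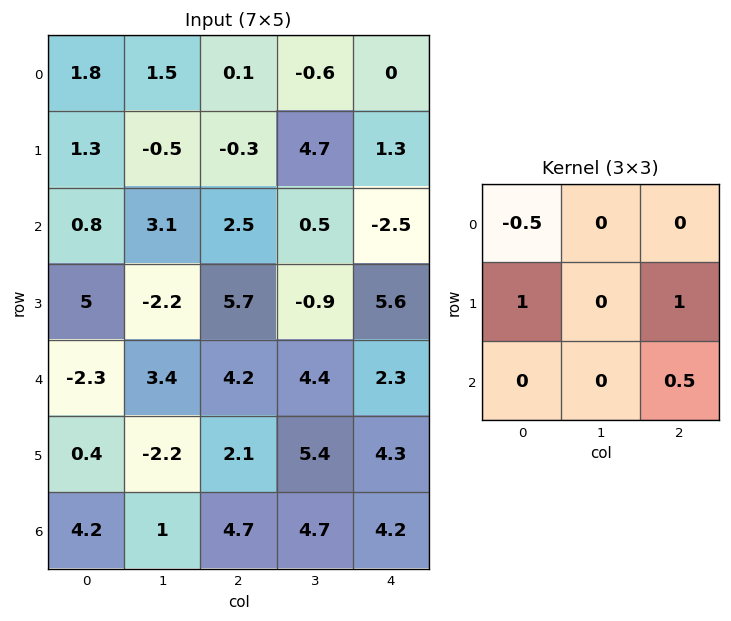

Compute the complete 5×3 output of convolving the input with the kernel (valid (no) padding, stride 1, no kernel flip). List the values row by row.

1.35 3.7 -0.3
5.5 3.4 2.95
12.4 -2.45 11.2
0.45 11.6 5.8
6 3.85 6.4

Output[0,0]: The receptive field on the input at this output position is [1.8 1.5 0.1 / 1.3 -0.5 -0.3 / 0.8 3.1 2.5]. Elementwise product with the kernel and sum: 1.8·-0.5 + 1.3·1 + -0.3·1 + 2.5·0.5.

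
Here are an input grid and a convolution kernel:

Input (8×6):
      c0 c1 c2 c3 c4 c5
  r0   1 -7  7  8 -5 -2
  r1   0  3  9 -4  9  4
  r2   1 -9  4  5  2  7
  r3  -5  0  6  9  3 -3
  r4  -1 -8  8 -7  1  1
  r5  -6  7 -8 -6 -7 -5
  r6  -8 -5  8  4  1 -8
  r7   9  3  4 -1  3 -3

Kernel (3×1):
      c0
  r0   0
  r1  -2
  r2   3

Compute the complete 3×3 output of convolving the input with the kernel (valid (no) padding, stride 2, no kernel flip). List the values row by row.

3 -6 -12
7 12 -3
-12 40 17

Output[0,0]: The receptive field on the input at this output position is [1 / 0 / 1]. Elementwise product with the kernel and sum: 0·-2 + 1·3.
Output[0,1]: The receptive field on the input at this output position is [7 / 9 / 4]. Elementwise product with the kernel and sum: 9·-2 + 4·3.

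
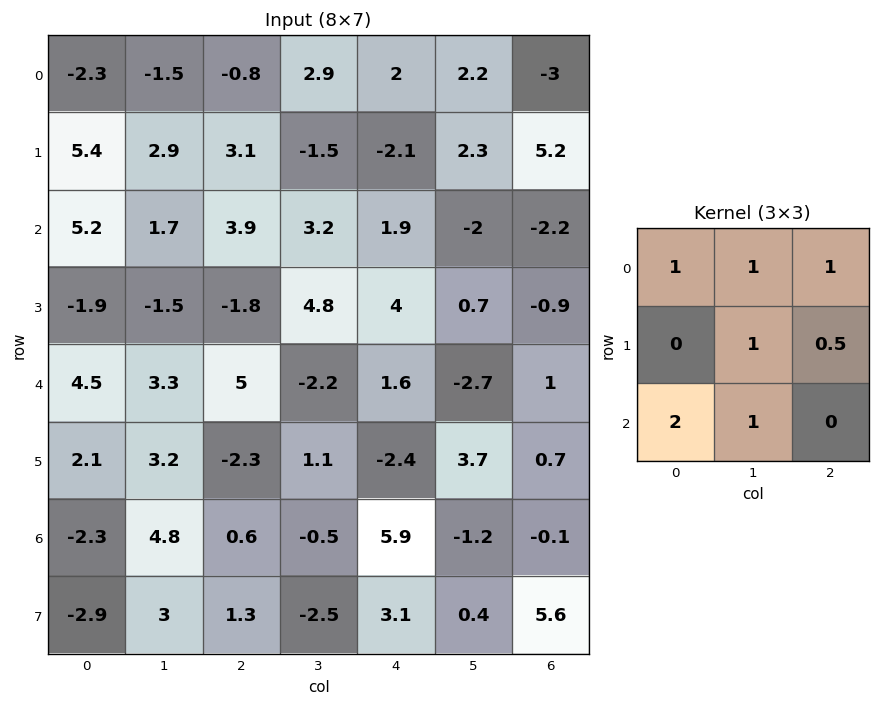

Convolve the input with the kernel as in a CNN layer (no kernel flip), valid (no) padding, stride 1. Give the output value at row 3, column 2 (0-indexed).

2.1

The receptive field on the input at this output position is [-1.8 4.8 4 / 5 -2.2 1.6 / -2.3 1.1 -2.4]. Elementwise product with the kernel and sum: -1.8·1 + 4.8·1 + 4·1 + -2.2·1 + 1.6·0.5 + -2.3·2 + 1.1·1.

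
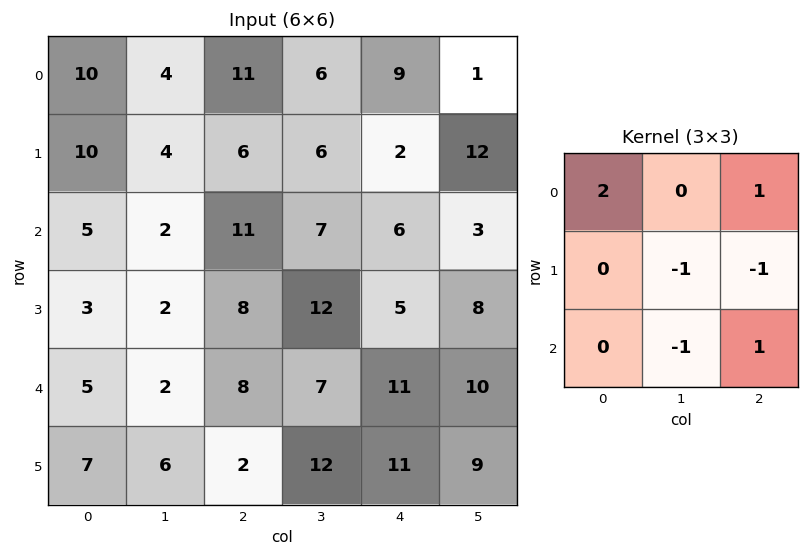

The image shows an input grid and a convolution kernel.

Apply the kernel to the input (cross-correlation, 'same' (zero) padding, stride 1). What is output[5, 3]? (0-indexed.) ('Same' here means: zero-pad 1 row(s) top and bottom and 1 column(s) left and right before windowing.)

4

The receptive field on the zero-padded input at this output position is [8 7 11 / 2 12 11 / 0 0 0]. Elementwise product with the kernel and sum: 8·2 + 11·1 + 12·-1 + 11·-1 + 0·-1 + 0·1.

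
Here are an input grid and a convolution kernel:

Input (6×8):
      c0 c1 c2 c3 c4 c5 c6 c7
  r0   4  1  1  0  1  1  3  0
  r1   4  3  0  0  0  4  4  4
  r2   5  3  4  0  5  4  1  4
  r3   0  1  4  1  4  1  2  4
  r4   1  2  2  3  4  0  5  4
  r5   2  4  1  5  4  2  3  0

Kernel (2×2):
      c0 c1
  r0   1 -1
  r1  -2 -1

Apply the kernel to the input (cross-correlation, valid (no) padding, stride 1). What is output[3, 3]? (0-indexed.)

The receptive field on the input at this output position is [1 4 / 3 4]. Elementwise product with the kernel and sum: 1·1 + 4·-1 + 3·-2 + 4·-1.

-13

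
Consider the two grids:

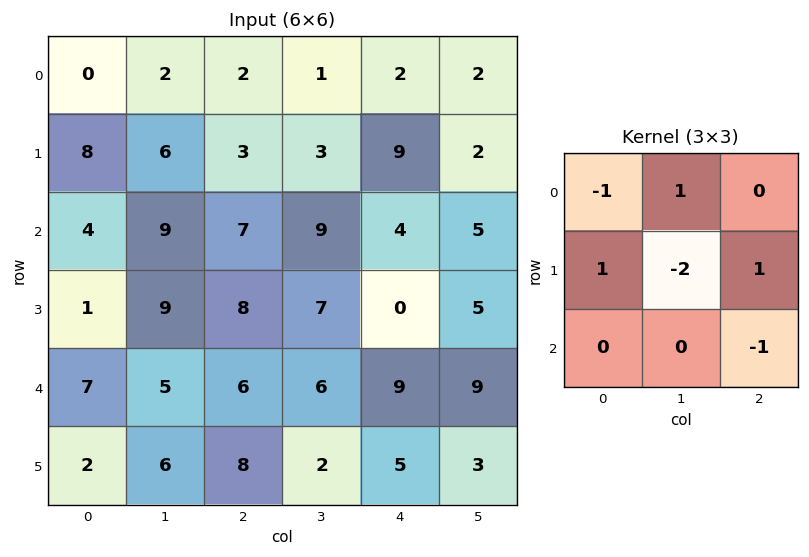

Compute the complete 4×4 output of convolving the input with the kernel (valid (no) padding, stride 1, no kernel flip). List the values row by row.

-6 -6 1 -17
-17 -6 -7 7
-10 -8 -13 -2
3 -4 -3 -13

Output[0,0]: The receptive field on the input at this output position is [0 2 2 / 8 6 3 / 4 9 7]. Elementwise product with the kernel and sum: 0·-1 + 2·1 + 8·1 + 6·-2 + 3·1 + 7·-1.
Output[0,1]: The receptive field on the input at this output position is [2 2 1 / 6 3 3 / 9 7 9]. Elementwise product with the kernel and sum: 2·-1 + 2·1 + 6·1 + 3·-2 + 3·1 + 9·-1.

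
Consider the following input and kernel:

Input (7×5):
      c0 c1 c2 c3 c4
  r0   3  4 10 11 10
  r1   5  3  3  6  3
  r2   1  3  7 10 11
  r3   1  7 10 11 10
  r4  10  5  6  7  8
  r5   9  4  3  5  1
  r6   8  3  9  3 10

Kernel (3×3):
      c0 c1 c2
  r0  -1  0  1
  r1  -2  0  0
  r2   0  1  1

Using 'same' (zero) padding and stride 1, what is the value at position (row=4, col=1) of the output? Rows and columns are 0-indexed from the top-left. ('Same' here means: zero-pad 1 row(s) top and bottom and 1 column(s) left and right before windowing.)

-4

The receptive field on the zero-padded input at this output position is [1 7 10 / 10 5 6 / 9 4 3]. Elementwise product with the kernel and sum: 1·-1 + 10·1 + 10·-2 + 4·1 + 3·1.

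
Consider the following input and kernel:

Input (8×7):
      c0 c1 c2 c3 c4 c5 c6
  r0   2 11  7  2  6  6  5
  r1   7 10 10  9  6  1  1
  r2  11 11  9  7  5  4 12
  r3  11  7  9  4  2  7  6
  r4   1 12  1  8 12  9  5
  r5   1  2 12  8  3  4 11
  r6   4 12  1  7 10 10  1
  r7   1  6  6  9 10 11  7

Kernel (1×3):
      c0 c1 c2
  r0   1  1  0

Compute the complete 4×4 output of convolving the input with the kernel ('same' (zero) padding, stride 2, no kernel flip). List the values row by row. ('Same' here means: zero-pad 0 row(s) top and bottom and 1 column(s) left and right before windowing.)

Output[0,0]: The receptive field on the zero-padded input at this output position is [0 2 11]. Elementwise product with the kernel and sum: 0·1 + 2·1.

2 18 8 11
11 20 12 16
1 13 20 14
4 13 17 11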